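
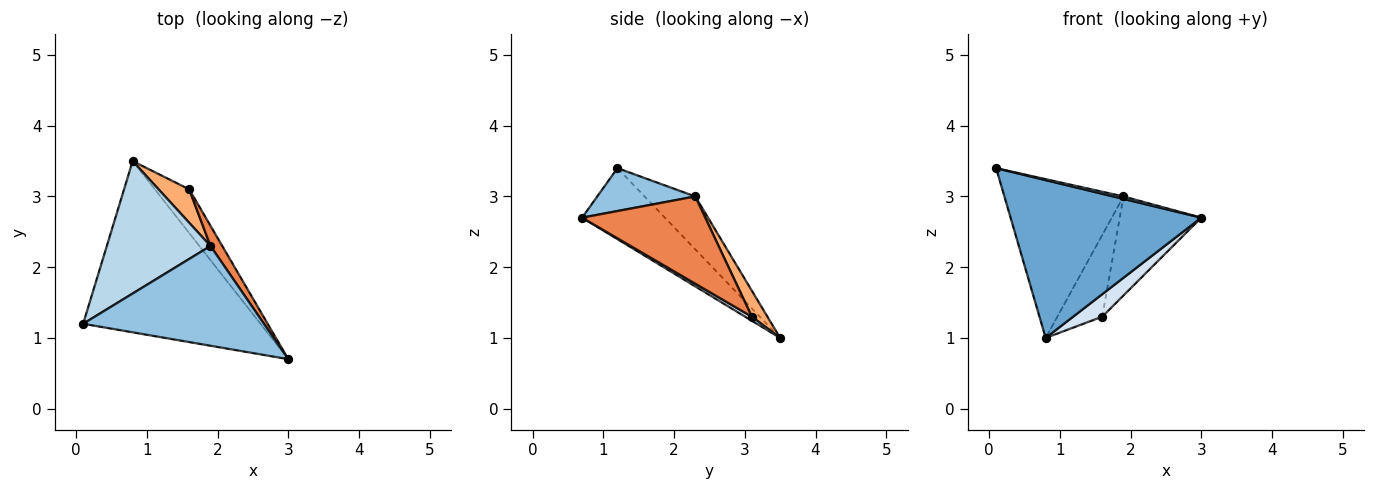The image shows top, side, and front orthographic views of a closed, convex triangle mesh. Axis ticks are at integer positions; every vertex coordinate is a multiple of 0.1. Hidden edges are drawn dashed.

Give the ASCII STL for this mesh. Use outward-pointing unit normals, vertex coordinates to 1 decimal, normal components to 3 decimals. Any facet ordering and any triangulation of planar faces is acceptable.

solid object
 facet normal -0.282 -0.650 -0.705
  outer loop
   vertex 0.8 3.5 1.0
   vertex 3.0 0.7 2.7
   vertex 0.1 1.2 3.4
  endloop
 endfacet
 facet normal 0.231 -0.024 0.973
  outer loop
   vertex 1.9 2.3 3.0
   vertex 0.1 1.2 3.4
   vertex 3.0 0.7 2.7
  endloop
 endfacet
 facet normal -0.311 0.730 0.609
  outer loop
   vertex 1.9 2.3 3.0
   vertex 0.8 3.5 1.0
   vertex 0.1 1.2 3.4
  endloop
 endfacet
 facet normal 0.104 -0.455 -0.884
  outer loop
   vertex 1.6 3.1 1.3
   vertex 3.0 0.7 2.7
   vertex 0.8 3.5 1.0
  endloop
 endfacet
 facet normal 0.829 0.549 0.112
  outer loop
   vertex 1.6 3.1 1.3
   vertex 1.9 2.3 3.0
   vertex 3.0 0.7 2.7
  endloop
 endfacet
 facet normal 0.305 0.881 0.361
  outer loop
   vertex 1.6 3.1 1.3
   vertex 0.8 3.5 1.0
   vertex 1.9 2.3 3.0
  endloop
 endfacet
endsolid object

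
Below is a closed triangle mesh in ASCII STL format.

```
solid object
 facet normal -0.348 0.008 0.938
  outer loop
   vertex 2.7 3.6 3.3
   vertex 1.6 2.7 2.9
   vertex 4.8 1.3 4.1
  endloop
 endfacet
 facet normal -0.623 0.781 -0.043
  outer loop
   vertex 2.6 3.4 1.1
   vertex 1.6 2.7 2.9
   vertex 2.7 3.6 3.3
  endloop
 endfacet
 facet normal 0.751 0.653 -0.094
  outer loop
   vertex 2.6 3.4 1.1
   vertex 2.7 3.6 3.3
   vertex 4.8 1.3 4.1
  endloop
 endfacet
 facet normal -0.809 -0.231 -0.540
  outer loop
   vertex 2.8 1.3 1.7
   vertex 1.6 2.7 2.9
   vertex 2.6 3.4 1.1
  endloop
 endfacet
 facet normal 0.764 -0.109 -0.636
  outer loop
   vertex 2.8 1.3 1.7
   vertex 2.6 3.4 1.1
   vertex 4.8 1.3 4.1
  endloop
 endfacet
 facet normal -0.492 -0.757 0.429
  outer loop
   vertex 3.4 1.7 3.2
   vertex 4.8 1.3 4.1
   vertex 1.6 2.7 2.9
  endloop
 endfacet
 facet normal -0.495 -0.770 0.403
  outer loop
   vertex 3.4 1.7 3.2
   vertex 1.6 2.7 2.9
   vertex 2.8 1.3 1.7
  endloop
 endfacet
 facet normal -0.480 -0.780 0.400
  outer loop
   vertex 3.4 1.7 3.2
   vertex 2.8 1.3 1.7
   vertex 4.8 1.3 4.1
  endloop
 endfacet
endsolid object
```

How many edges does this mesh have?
12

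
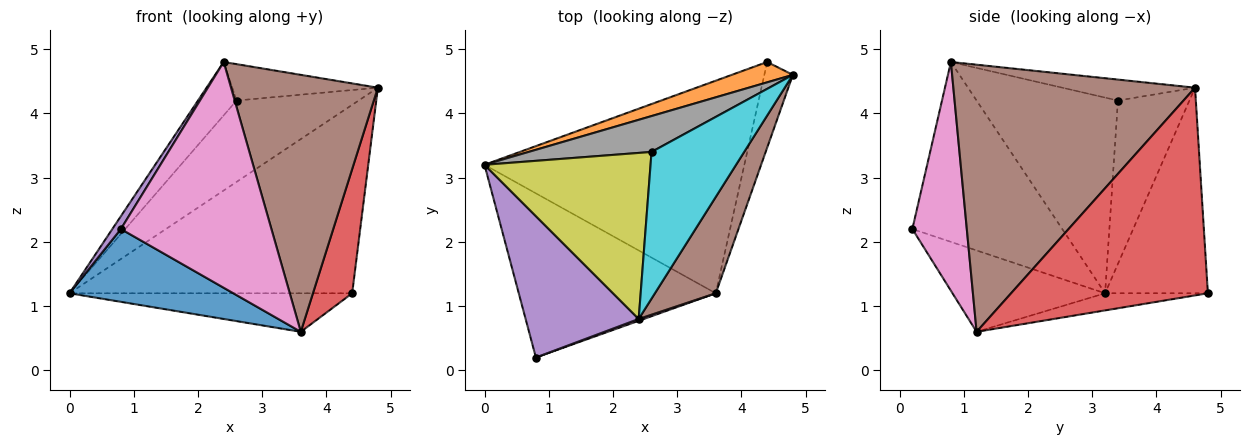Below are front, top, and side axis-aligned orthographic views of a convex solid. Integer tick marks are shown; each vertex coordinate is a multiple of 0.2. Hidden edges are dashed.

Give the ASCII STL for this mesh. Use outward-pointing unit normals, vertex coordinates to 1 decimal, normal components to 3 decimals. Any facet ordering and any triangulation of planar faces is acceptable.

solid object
 facet normal -0.353 -0.379 -0.855
  outer loop
   vertex 3.6 1.2 0.6
   vertex 0.8 0.2 2.2
   vertex 0.0 3.2 1.2
  endloop
 endfacet
 facet normal -0.340 0.935 0.101
  outer loop
   vertex 4.4 4.8 1.2
   vertex 0.0 3.2 1.2
   vertex 4.8 4.6 4.4
  endloop
 endfacet
 facet normal -0.065 0.178 -0.982
  outer loop
   vertex 4.4 4.8 1.2
   vertex 3.6 1.2 0.6
   vertex 0.0 3.2 1.2
  endloop
 endfacet
 facet normal 0.972 -0.194 -0.134
  outer loop
   vertex 4.4 4.8 1.2
   vertex 4.8 4.6 4.4
   vertex 3.6 1.2 0.6
  endloop
 endfacet
 facet normal -0.846 -0.048 0.532
  outer loop
   vertex 2.4 0.8 4.8
   vertex 0.0 3.2 1.2
   vertex 0.8 0.2 2.2
  endloop
 endfacet
 facet normal 0.839 -0.510 0.191
  outer loop
   vertex 2.4 0.8 4.8
   vertex 3.6 1.2 0.6
   vertex 4.8 4.6 4.4
  endloop
 endfacet
 facet normal 0.340 -0.940 0.008
  outer loop
   vertex 2.4 0.8 4.8
   vertex 0.8 0.2 2.2
   vertex 3.6 1.2 0.6
  endloop
 endfacet
 facet normal -0.472 0.807 0.356
  outer loop
   vertex 2.6 3.4 4.2
   vertex 4.8 4.6 4.4
   vertex 0.0 3.2 1.2
  endloop
 endfacet
 facet normal -0.747 0.204 0.633
  outer loop
   vertex 2.6 3.4 4.2
   vertex 0.0 3.2 1.2
   vertex 2.4 0.8 4.8
  endloop
 endfacet
 facet normal -0.215 0.235 0.948
  outer loop
   vertex 2.6 3.4 4.2
   vertex 2.4 0.8 4.8
   vertex 4.8 4.6 4.4
  endloop
 endfacet
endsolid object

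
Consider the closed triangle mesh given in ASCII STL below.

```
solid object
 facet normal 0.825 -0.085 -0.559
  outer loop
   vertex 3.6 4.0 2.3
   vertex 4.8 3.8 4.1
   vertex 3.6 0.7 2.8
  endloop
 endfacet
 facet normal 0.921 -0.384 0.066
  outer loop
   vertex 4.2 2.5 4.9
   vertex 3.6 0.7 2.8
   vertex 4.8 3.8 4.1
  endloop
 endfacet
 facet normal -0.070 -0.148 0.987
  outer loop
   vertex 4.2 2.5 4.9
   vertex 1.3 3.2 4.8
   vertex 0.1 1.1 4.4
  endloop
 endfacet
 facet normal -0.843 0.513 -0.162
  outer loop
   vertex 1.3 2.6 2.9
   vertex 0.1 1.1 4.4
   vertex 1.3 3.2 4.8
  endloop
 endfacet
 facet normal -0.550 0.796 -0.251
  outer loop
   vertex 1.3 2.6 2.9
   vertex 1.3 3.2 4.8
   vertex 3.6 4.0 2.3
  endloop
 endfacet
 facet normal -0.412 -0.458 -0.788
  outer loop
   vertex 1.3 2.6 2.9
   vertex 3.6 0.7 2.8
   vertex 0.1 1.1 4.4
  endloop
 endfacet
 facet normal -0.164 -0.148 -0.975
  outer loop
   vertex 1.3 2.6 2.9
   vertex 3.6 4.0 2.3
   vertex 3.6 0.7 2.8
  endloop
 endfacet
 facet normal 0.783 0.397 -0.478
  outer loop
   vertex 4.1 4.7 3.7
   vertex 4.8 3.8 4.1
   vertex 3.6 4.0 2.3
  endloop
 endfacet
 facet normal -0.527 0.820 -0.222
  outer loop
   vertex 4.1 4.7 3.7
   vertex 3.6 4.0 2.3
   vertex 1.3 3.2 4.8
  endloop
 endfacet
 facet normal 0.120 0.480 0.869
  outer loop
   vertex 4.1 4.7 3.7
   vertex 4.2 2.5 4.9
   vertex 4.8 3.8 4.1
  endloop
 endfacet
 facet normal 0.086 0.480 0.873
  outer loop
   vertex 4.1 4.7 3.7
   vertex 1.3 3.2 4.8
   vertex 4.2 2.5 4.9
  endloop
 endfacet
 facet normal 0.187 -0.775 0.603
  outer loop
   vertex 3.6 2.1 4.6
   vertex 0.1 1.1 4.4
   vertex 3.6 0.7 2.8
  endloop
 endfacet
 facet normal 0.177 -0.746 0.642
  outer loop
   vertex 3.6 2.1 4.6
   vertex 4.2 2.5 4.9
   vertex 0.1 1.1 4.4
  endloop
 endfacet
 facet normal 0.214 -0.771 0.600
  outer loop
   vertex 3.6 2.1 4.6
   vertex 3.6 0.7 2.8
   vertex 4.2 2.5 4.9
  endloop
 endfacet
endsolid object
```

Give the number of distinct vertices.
9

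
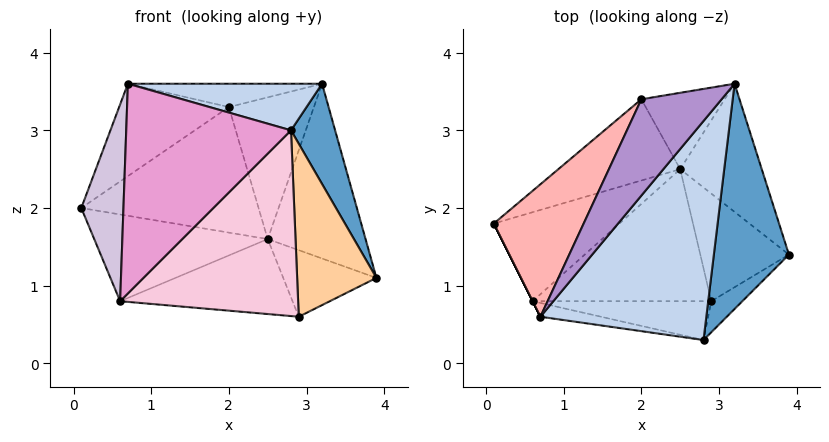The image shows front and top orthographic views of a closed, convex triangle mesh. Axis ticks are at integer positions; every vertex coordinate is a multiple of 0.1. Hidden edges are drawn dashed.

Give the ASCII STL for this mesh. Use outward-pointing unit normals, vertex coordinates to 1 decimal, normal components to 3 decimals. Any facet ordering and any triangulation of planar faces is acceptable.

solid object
 facet normal 0.893 -0.183 0.411
  outer loop
   vertex 2.8 0.3 3.0
   vertex 3.9 1.4 1.1
   vertex 3.2 3.6 3.6
  endloop
 endfacet
 facet normal 0.242 -0.202 0.949
  outer loop
   vertex 0.7 0.6 3.6
   vertex 2.8 0.3 3.0
   vertex 3.2 3.6 3.6
  endloop
 endfacet
 facet normal 0.389 0.743 -0.545
  outer loop
   vertex 2.5 2.5 1.6
   vertex 3.2 3.6 3.6
   vertex 3.9 1.4 1.1
  endloop
 endfacet
 facet normal 0.562 -0.814 -0.146
  outer loop
   vertex 2.9 0.8 0.6
   vertex 3.9 1.4 1.1
   vertex 2.8 0.3 3.0
  endloop
 endfacet
 facet normal 0.109 0.523 -0.845
  outer loop
   vertex 2.9 0.8 0.6
   vertex 2.5 2.5 1.6
   vertex 3.9 1.4 1.1
  endloop
 endfacet
 facet normal -0.318 0.796 -0.515
  outer loop
   vertex 2.0 3.4 3.3
   vertex 2.5 2.5 1.6
   vertex 0.1 1.8 2.0
  endloop
 endfacet
 facet normal -0.028 0.880 -0.474
  outer loop
   vertex 2.0 3.4 3.3
   vertex 3.2 3.6 3.6
   vertex 2.5 2.5 1.6
  endloop
 endfacet
 facet normal -0.722 0.396 0.568
  outer loop
   vertex 2.0 3.4 3.3
   vertex 0.1 1.8 2.0
   vertex 0.7 0.6 3.6
  endloop
 endfacet
 facet normal -0.272 0.226 0.935
  outer loop
   vertex 2.0 3.4 3.3
   vertex 0.7 0.6 3.6
   vertex 3.2 3.6 3.6
  endloop
 endfacet
 facet normal -0.894 -0.447 0.000
  outer loop
   vertex 0.6 0.8 0.8
   vertex 0.7 0.6 3.6
   vertex 0.1 1.8 2.0
  endloop
 endfacet
 facet normal -0.307 0.664 -0.682
  outer loop
   vertex 0.6 0.8 0.8
   vertex 0.1 1.8 2.0
   vertex 2.5 2.5 1.6
  endloop
 endfacet
 facet normal -0.075 0.492 -0.867
  outer loop
   vertex 0.6 0.8 0.8
   vertex 2.5 2.5 1.6
   vertex 2.9 0.8 0.6
  endloop
 endfacet
 facet normal -0.159 -0.985 -0.065
  outer loop
   vertex 0.6 0.8 0.8
   vertex 2.8 0.3 3.0
   vertex 0.7 0.6 3.6
  endloop
 endfacet
 facet normal -0.018 -0.979 -0.205
  outer loop
   vertex 0.6 0.8 0.8
   vertex 2.9 0.8 0.6
   vertex 2.8 0.3 3.0
  endloop
 endfacet
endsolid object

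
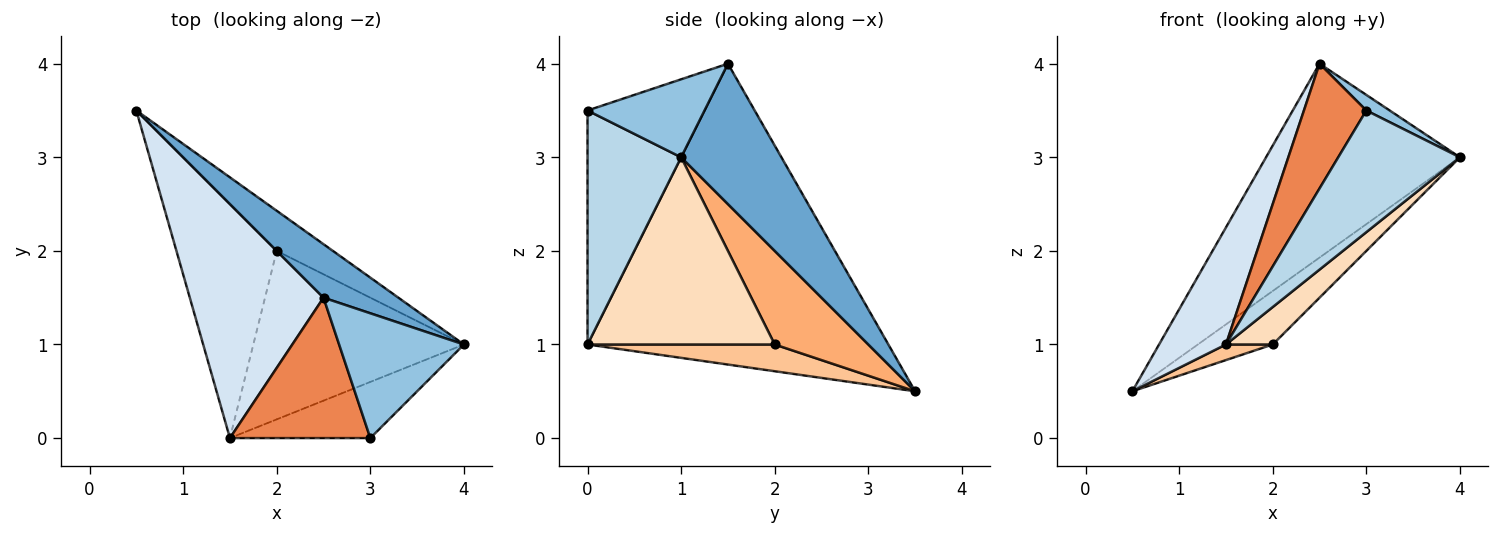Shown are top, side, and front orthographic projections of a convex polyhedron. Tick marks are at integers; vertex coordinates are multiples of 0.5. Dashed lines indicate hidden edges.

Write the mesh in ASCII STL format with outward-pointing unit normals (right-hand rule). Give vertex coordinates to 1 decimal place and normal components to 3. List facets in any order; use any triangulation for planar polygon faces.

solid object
 facet normal 0.446 0.863 0.238
  outer loop
   vertex 2.5 1.5 4.0
   vertex 4.0 1.0 3.0
   vertex 0.5 3.5 0.5
  endloop
 endfacet
 facet normal 0.527 -0.105 0.843
  outer loop
   vertex 2.5 1.5 4.0
   vertex 3.0 0.0 3.5
   vertex 4.0 1.0 3.0
  endloop
 endfacet
 facet normal 0.573 -0.744 -0.344
  outer loop
   vertex 1.5 0.0 1.0
   vertex 4.0 1.0 3.0
   vertex 3.0 0.0 3.5
  endloop
 endfacet
 facet normal -0.896 -0.199 0.398
  outer loop
   vertex 1.5 0.0 1.0
   vertex 2.5 1.5 4.0
   vertex 0.5 3.5 0.5
  endloop
 endfacet
 facet normal -0.780 -0.416 0.468
  outer loop
   vertex 1.5 0.0 1.0
   vertex 3.0 0.0 3.5
   vertex 2.5 1.5 4.0
  endloop
 endfacet
 facet normal 0.707 0.566 -0.424
  outer loop
   vertex 2.0 2.0 1.0
   vertex 0.5 3.5 0.5
   vertex 4.0 1.0 3.0
  endloop
 endfacet
 facet normal 0.257 -0.064 -0.964
  outer loop
   vertex 2.0 2.0 1.0
   vertex 1.5 0.0 1.0
   vertex 0.5 3.5 0.5
  endloop
 endfacet
 facet normal 0.655 -0.164 -0.737
  outer loop
   vertex 2.0 2.0 1.0
   vertex 4.0 1.0 3.0
   vertex 1.5 0.0 1.0
  endloop
 endfacet
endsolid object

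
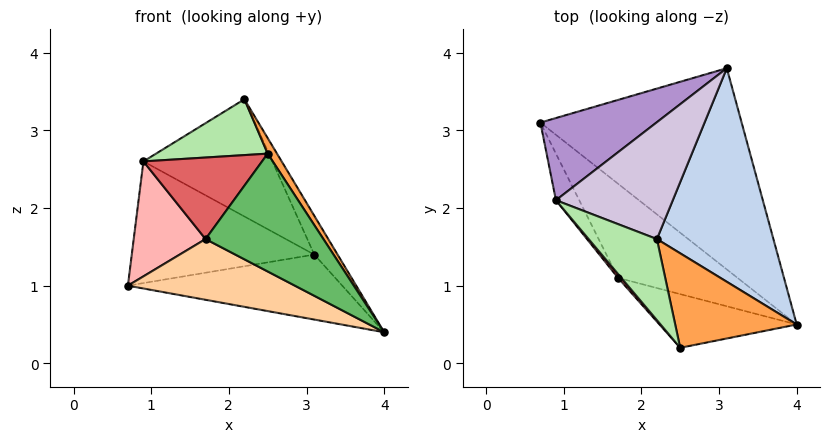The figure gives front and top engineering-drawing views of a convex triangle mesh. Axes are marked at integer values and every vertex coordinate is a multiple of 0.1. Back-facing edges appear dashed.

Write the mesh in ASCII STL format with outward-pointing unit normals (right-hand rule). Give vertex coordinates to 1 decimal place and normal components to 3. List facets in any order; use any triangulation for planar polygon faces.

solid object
 facet normal 0.069 0.306 -0.949
  outer loop
   vertex 3.1 3.8 1.4
   vertex 4.0 0.5 0.4
   vertex 0.7 3.1 1.0
  endloop
 endfacet
 facet normal 0.868 0.089 0.488
  outer loop
   vertex 2.2 1.6 3.4
   vertex 4.0 0.5 0.4
   vertex 3.1 3.8 1.4
  endloop
 endfacet
 facet normal 0.840 -0.088 0.536
  outer loop
   vertex 2.5 0.2 2.7
   vertex 4.0 0.5 0.4
   vertex 2.2 1.6 3.4
  endloop
 endfacet
 facet normal -0.502 -0.469 -0.727
  outer loop
   vertex 1.7 1.1 1.6
   vertex 0.7 3.1 1.0
   vertex 4.0 0.5 0.4
  endloop
 endfacet
 facet normal -0.413 -0.829 -0.378
  outer loop
   vertex 1.7 1.1 1.6
   vertex 4.0 0.5 0.4
   vertex 2.5 0.2 2.7
  endloop
 endfacet
 facet normal -0.587 -0.459 0.667
  outer loop
   vertex 0.9 2.1 2.6
   vertex 2.5 0.2 2.7
   vertex 2.2 1.6 3.4
  endloop
 endfacet
 facet normal -0.765 -0.643 0.031
  outer loop
   vertex 0.9 2.1 2.6
   vertex 1.7 1.1 1.6
   vertex 2.5 0.2 2.7
  endloop
 endfacet
 facet normal -0.852 -0.485 -0.197
  outer loop
   vertex 0.9 2.1 2.6
   vertex 0.7 3.1 1.0
   vertex 1.7 1.1 1.6
  endloop
 endfacet
 facet normal -0.318 0.786 0.531
  outer loop
   vertex 0.9 2.1 2.6
   vertex 3.1 3.8 1.4
   vertex 0.7 3.1 1.0
  endloop
 endfacet
 facet normal -0.160 0.699 0.697
  outer loop
   vertex 0.9 2.1 2.6
   vertex 2.2 1.6 3.4
   vertex 3.1 3.8 1.4
  endloop
 endfacet
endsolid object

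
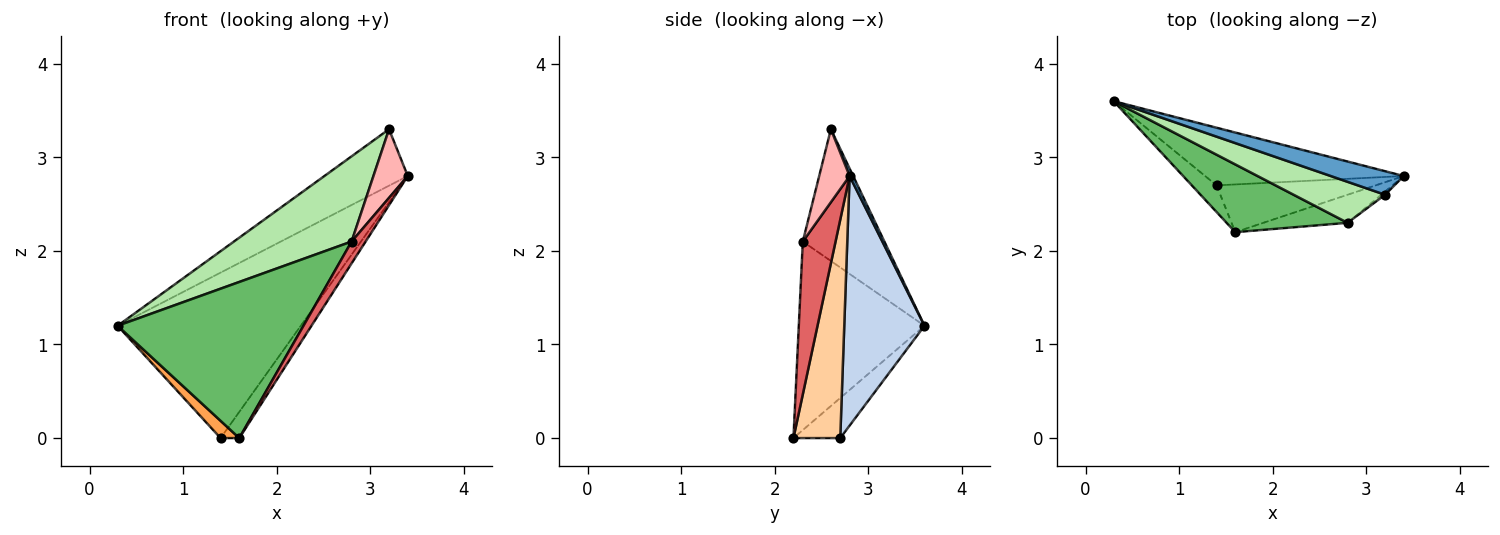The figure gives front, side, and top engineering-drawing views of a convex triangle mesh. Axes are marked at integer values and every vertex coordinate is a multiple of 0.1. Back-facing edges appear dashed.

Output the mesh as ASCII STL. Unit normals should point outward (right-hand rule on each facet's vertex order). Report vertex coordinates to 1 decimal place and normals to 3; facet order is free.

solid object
 facet normal 0.039 0.922 0.385
  outer loop
   vertex 3.2 2.6 3.3
   vertex 3.4 2.8 2.8
   vertex 0.3 3.6 1.2
  endloop
 endfacet
 facet normal 0.382 0.873 -0.304
  outer loop
   vertex 1.4 2.7 0.0
   vertex 0.3 3.6 1.2
   vertex 3.4 2.8 2.8
  endloop
 endfacet
 facet normal -0.806 -0.322 -0.497
  outer loop
   vertex 1.4 2.7 0.0
   vertex 1.6 2.2 0.0
   vertex 0.3 3.6 1.2
  endloop
 endfacet
 facet normal 0.769 0.308 -0.560
  outer loop
   vertex 1.4 2.7 0.0
   vertex 3.4 2.8 2.8
   vertex 1.6 2.2 0.0
  endloop
 endfacet
 facet normal -0.527 -0.780 0.338
  outer loop
   vertex 2.8 2.3 2.1
   vertex 0.3 3.6 1.2
   vertex 1.6 2.2 0.0
  endloop
 endfacet
 facet normal -0.530 -0.764 0.368
  outer loop
   vertex 2.8 2.3 2.1
   vertex 3.2 2.6 3.3
   vertex 0.3 3.6 1.2
  endloop
 endfacet
 facet normal 0.820 -0.351 -0.452
  outer loop
   vertex 2.8 2.3 2.1
   vertex 1.6 2.2 0.0
   vertex 3.4 2.8 2.8
  endloop
 endfacet
 facet normal 0.663 -0.748 -0.034
  outer loop
   vertex 2.8 2.3 2.1
   vertex 3.4 2.8 2.8
   vertex 3.2 2.6 3.3
  endloop
 endfacet
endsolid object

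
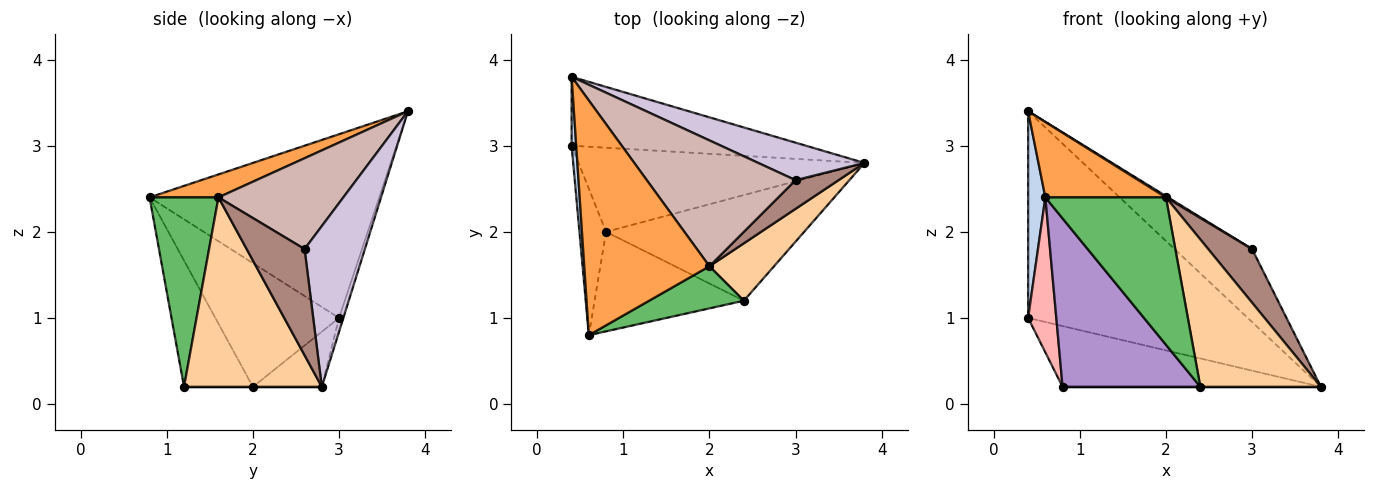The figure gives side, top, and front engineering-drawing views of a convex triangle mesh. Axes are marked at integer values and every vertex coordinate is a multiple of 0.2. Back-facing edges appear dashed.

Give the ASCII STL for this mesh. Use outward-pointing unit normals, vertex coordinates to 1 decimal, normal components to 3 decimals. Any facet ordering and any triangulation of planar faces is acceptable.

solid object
 facet normal -0.019 0.949 -0.316
  outer loop
   vertex 0.4 3.8 3.4
   vertex 3.8 2.8 0.2
   vertex 0.4 3.0 1.0
  endloop
 endfacet
 facet normal -0.997 -0.075 0.025
  outer loop
   vertex 0.4 3.8 3.4
   vertex 0.4 3.0 1.0
   vertex 0.6 0.8 2.4
  endloop
 endfacet
 facet normal 0.172 -0.301 0.938
  outer loop
   vertex 2.0 1.6 2.4
   vertex 0.4 3.8 3.4
   vertex 0.6 0.8 2.4
  endloop
 endfacet
 facet normal 0.729 -0.638 0.249
  outer loop
   vertex 2.0 1.6 2.4
   vertex 2.4 1.2 0.2
   vertex 3.8 2.8 0.2
  endloop
 endfacet
 facet normal 0.482 -0.843 0.241
  outer loop
   vertex 2.0 1.6 2.4
   vertex 0.6 0.8 2.4
   vertex 2.4 1.2 0.2
  endloop
 endfacet
 facet normal -0.154 0.579 -0.801
  outer loop
   vertex 0.8 2.0 0.2
   vertex 0.4 3.0 1.0
   vertex 3.8 2.8 0.2
  endloop
 endfacet
 facet normal 0.000 0.000 -1.000
  outer loop
   vertex 0.8 2.0 0.2
   vertex 3.8 2.8 0.2
   vertex 2.4 1.2 0.2
  endloop
 endfacet
 facet normal -0.954 -0.217 -0.205
  outer loop
   vertex 0.8 2.0 0.2
   vertex 0.6 0.8 2.4
   vertex 0.4 3.0 1.0
  endloop
 endfacet
 facet normal -0.395 -0.791 -0.467
  outer loop
   vertex 0.8 2.0 0.2
   vertex 2.4 1.2 0.2
   vertex 0.6 0.8 2.4
  endloop
 endfacet
 facet normal 0.569 0.731 0.376
  outer loop
   vertex 3.0 2.6 1.8
   vertex 3.8 2.8 0.2
   vertex 0.4 3.8 3.4
  endloop
 endfacet
 facet normal 0.759 -0.574 0.308
  outer loop
   vertex 3.0 2.6 1.8
   vertex 2.0 1.6 2.4
   vertex 3.8 2.8 0.2
  endloop
 endfacet
 facet normal 0.521 -0.009 0.853
  outer loop
   vertex 3.0 2.6 1.8
   vertex 0.4 3.8 3.4
   vertex 2.0 1.6 2.4
  endloop
 endfacet
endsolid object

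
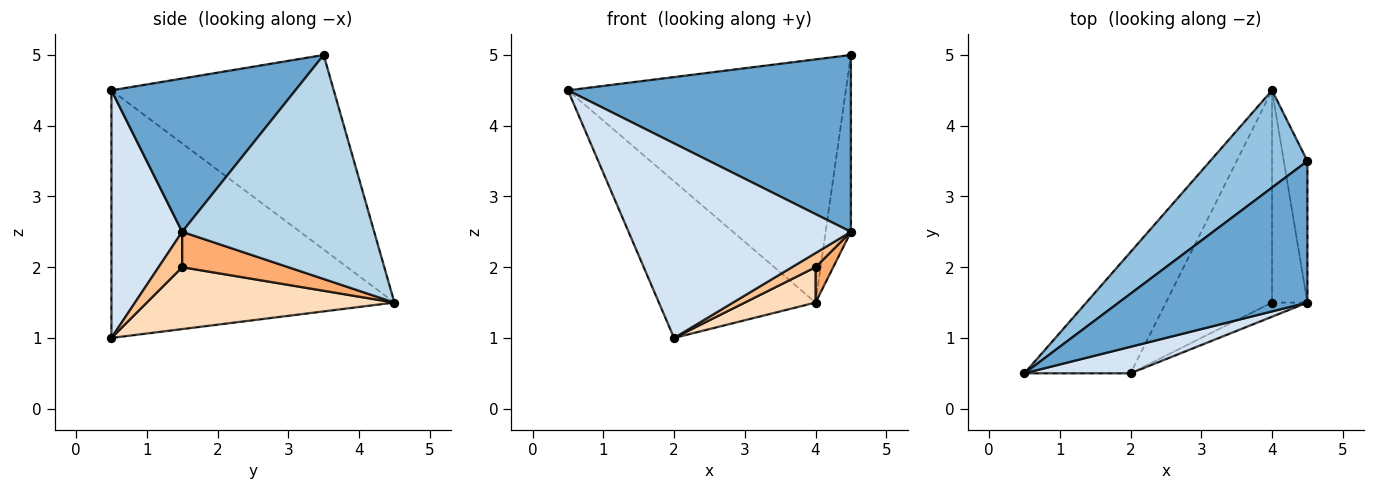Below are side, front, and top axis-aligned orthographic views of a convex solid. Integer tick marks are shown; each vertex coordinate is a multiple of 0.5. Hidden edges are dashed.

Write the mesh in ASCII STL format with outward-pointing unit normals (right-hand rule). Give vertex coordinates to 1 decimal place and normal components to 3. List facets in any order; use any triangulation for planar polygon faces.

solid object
 facet normal 0.453 -0.696 0.557
  outer loop
   vertex 4.5 3.5 5.0
   vertex 0.5 0.5 4.5
   vertex 4.5 1.5 2.5
  endloop
 endfacet
 facet normal -0.596 0.745 0.298
  outer loop
   vertex 4.5 3.5 5.0
   vertex 4.0 4.5 1.5
   vertex 0.5 0.5 4.5
  endloop
 endfacet
 facet normal 0.986 0.130 -0.104
  outer loop
   vertex 4.5 3.5 5.0
   vertex 4.5 1.5 2.5
   vertex 4.0 4.5 1.5
  endloop
 endfacet
 facet normal 0.301 -0.945 0.129
  outer loop
   vertex 2.0 0.5 1.0
   vertex 4.5 1.5 2.5
   vertex 0.5 0.5 4.5
  endloop
 endfacet
 facet normal -0.819 0.453 -0.351
  outer loop
   vertex 2.0 0.5 1.0
   vertex 0.5 0.5 4.5
   vertex 4.0 4.5 1.5
  endloop
 endfacet
 facet normal 0.702 -0.117 -0.702
  outer loop
   vertex 4.0 1.5 2.0
   vertex 4.0 4.5 1.5
   vertex 4.5 1.5 2.5
  endloop
 endfacet
 facet normal 0.577 -0.577 -0.577
  outer loop
   vertex 4.0 1.5 2.0
   vertex 4.5 1.5 2.5
   vertex 2.0 0.5 1.0
  endloop
 endfacet
 facet normal 0.499 -0.142 -0.855
  outer loop
   vertex 4.0 1.5 2.0
   vertex 2.0 0.5 1.0
   vertex 4.0 4.5 1.5
  endloop
 endfacet
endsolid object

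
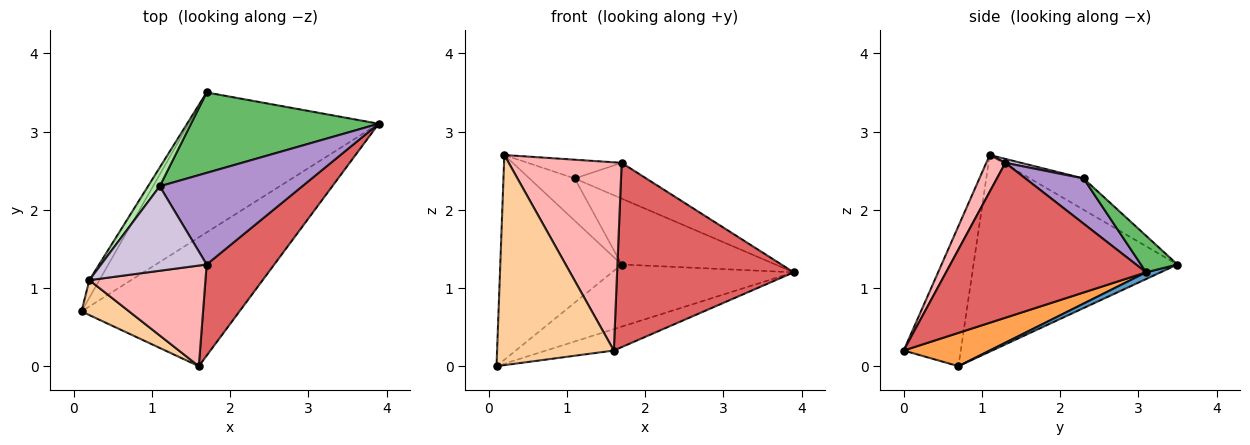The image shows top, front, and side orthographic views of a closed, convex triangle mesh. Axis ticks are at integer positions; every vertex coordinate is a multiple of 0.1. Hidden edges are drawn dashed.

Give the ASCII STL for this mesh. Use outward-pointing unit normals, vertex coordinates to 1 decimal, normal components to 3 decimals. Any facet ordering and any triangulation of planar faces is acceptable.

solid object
 facet normal 0.032 0.406 -0.913
  outer loop
   vertex 1.7 3.5 1.3
   vertex 3.9 3.1 1.2
   vertex 0.1 0.7 0.0
  endloop
 endfacet
 facet normal -0.858 0.511 -0.044
  outer loop
   vertex 0.2 1.1 2.7
   vertex 1.7 3.5 1.3
   vertex 0.1 0.7 0.0
  endloop
 endfacet
 facet normal 0.204 0.160 -0.966
  outer loop
   vertex 1.6 0.0 0.2
   vertex 0.1 0.7 0.0
   vertex 3.9 3.1 1.2
  endloop
 endfacet
 facet normal -0.434 -0.889 0.148
  outer loop
   vertex 1.6 0.0 0.2
   vertex 0.2 1.1 2.7
   vertex 0.1 0.7 0.0
  endloop
 endfacet
 facet normal 0.149 0.627 0.765
  outer loop
   vertex 1.1 2.3 2.4
   vertex 3.9 3.1 1.2
   vertex 1.7 3.5 1.3
  endloop
 endfacet
 facet normal -0.735 0.620 0.276
  outer loop
   vertex 1.1 2.3 2.4
   vertex 1.7 3.5 1.3
   vertex 0.2 1.1 2.7
  endloop
 endfacet
 facet normal 0.713 -0.629 0.311
  outer loop
   vertex 1.7 1.3 2.6
   vertex 1.6 0.0 0.2
   vertex 3.9 3.1 1.2
  endloop
 endfacet
 facet normal 0.147 -0.872 0.466
  outer loop
   vertex 1.7 1.3 2.6
   vertex 0.2 1.1 2.7
   vertex 1.6 0.0 0.2
  endloop
 endfacet
 facet normal 0.283 0.349 0.893
  outer loop
   vertex 1.7 1.3 2.6
   vertex 3.9 3.1 1.2
   vertex 1.1 2.3 2.4
  endloop
 endfacet
 facet normal 0.036 0.217 0.976
  outer loop
   vertex 1.7 1.3 2.6
   vertex 1.1 2.3 2.4
   vertex 0.2 1.1 2.7
  endloop
 endfacet
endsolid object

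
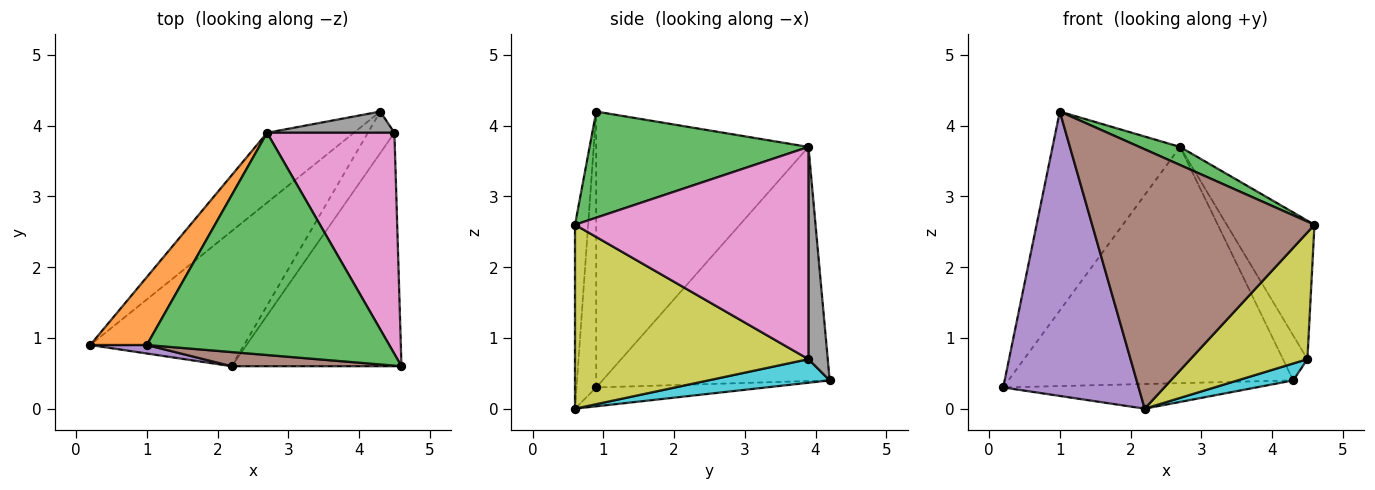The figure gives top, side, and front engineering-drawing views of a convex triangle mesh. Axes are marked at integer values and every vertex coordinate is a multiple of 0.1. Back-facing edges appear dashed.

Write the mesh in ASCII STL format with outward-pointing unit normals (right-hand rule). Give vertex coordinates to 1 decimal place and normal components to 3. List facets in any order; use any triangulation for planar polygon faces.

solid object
 facet normal -0.608 0.762 -0.225
  outer loop
   vertex 2.7 3.9 3.7
   vertex 4.3 4.2 0.4
   vertex 0.2 0.9 0.3
  endloop
 endfacet
 facet normal -0.844 0.507 0.173
  outer loop
   vertex 2.7 3.9 3.7
   vertex 0.2 0.9 0.3
   vertex 1.0 0.9 4.2
  endloop
 endfacet
 facet normal 0.400 -0.074 0.914
  outer loop
   vertex 2.7 3.9 3.7
   vertex 1.0 0.9 4.2
   vertex 4.6 0.6 2.6
  endloop
 endfacet
 facet normal -0.120 0.178 -0.977
  outer loop
   vertex 2.2 0.6 0.0
   vertex 0.2 0.9 0.3
   vertex 4.3 4.2 0.4
  endloop
 endfacet
 facet normal -0.144 -0.989 0.030
  outer loop
   vertex 2.2 0.6 0.0
   vertex 1.0 0.9 4.2
   vertex 0.2 0.9 0.3
  endloop
 endfacet
 facet normal -0.059 -0.997 0.054
  outer loop
   vertex 2.2 0.6 0.0
   vertex 4.6 0.6 2.6
   vertex 1.0 0.9 4.2
  endloop
 endfacet
 facet normal 0.816 0.307 0.490
  outer loop
   vertex 4.5 3.9 0.7
   vertex 2.7 3.9 3.7
   vertex 4.6 0.6 2.6
  endloop
 endfacet
 facet normal 0.581 0.736 0.348
  outer loop
   vertex 4.5 3.9 0.7
   vertex 4.3 4.2 0.4
   vertex 2.7 3.9 3.7
  endloop
 endfacet
 facet normal 0.690 -0.346 -0.636
  outer loop
   vertex 4.5 3.9 0.7
   vertex 4.6 0.6 2.6
   vertex 2.2 0.6 0.0
  endloop
 endfacet
 facet normal 0.636 -0.291 -0.715
  outer loop
   vertex 4.5 3.9 0.7
   vertex 2.2 0.6 0.0
   vertex 4.3 4.2 0.4
  endloop
 endfacet
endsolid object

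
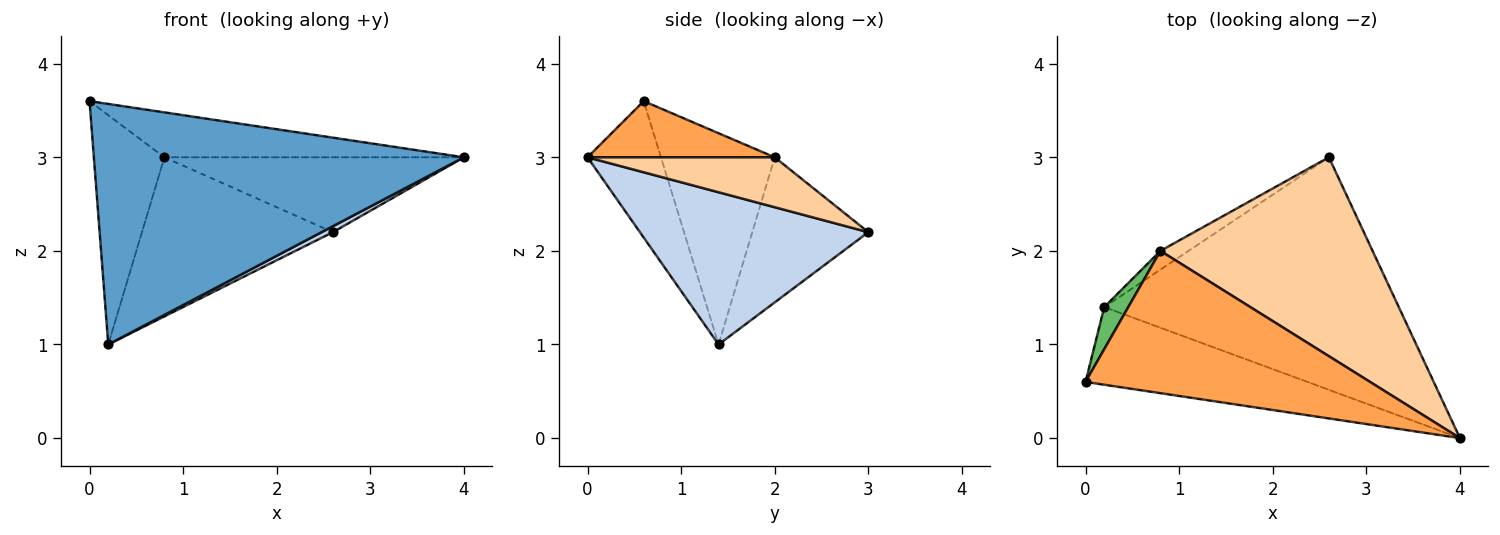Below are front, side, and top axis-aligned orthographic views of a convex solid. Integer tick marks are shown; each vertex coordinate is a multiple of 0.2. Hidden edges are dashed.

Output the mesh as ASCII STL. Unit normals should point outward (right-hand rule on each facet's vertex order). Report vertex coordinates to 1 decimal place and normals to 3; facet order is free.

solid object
 facet normal -0.186 -0.935 -0.302
  outer loop
   vertex 0.2 1.4 1.0
   vertex 4.0 0.0 3.0
   vertex 0.0 0.6 3.6
  endloop
 endfacet
 facet normal 0.459 -0.023 -0.888
  outer loop
   vertex 0.2 1.4 1.0
   vertex 2.6 3.0 2.2
   vertex 4.0 0.0 3.0
  endloop
 endfacet
 facet normal 0.185 0.296 0.937
  outer loop
   vertex 0.8 2.0 3.0
   vertex 0.0 0.6 3.6
   vertex 4.0 0.0 3.0
  endloop
 endfacet
 facet normal 0.215 0.344 0.914
  outer loop
   vertex 0.8 2.0 3.0
   vertex 4.0 0.0 3.0
   vertex 2.6 3.0 2.2
  endloop
 endfacet
 facet normal -0.846 0.525 0.096
  outer loop
   vertex 0.8 2.0 3.0
   vertex 0.2 1.4 1.0
   vertex 0.0 0.6 3.6
  endloop
 endfacet
 facet normal -0.517 0.850 -0.100
  outer loop
   vertex 0.8 2.0 3.0
   vertex 2.6 3.0 2.2
   vertex 0.2 1.4 1.0
  endloop
 endfacet
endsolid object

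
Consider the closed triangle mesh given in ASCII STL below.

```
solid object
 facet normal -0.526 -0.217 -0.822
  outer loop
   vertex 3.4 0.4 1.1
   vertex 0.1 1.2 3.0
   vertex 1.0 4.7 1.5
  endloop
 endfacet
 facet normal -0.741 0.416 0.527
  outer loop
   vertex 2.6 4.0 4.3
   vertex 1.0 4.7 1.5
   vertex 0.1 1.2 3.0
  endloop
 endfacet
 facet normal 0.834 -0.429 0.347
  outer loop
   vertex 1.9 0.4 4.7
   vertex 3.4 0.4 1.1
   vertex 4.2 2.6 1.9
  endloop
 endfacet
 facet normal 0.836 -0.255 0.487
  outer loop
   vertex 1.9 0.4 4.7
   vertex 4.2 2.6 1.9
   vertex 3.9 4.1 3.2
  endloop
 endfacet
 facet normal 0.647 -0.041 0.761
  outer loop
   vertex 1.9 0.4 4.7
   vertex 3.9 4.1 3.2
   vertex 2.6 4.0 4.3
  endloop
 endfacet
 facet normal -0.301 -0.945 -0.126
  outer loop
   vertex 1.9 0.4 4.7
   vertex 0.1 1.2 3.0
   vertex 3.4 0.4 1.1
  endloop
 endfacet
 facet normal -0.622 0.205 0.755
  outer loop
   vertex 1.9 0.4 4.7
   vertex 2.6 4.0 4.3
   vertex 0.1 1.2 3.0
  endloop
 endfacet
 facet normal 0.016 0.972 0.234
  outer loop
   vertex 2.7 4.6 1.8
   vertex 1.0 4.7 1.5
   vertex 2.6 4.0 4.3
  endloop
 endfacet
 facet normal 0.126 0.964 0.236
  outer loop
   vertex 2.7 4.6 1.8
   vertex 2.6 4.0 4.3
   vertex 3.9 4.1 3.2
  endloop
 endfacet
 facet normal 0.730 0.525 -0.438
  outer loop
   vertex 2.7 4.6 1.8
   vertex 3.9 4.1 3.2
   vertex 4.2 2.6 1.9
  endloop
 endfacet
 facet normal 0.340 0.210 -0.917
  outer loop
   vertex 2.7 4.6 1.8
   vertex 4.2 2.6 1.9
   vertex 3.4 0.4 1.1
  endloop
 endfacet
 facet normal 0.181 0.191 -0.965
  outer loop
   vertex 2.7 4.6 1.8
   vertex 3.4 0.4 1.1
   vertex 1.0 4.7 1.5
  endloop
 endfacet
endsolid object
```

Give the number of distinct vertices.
8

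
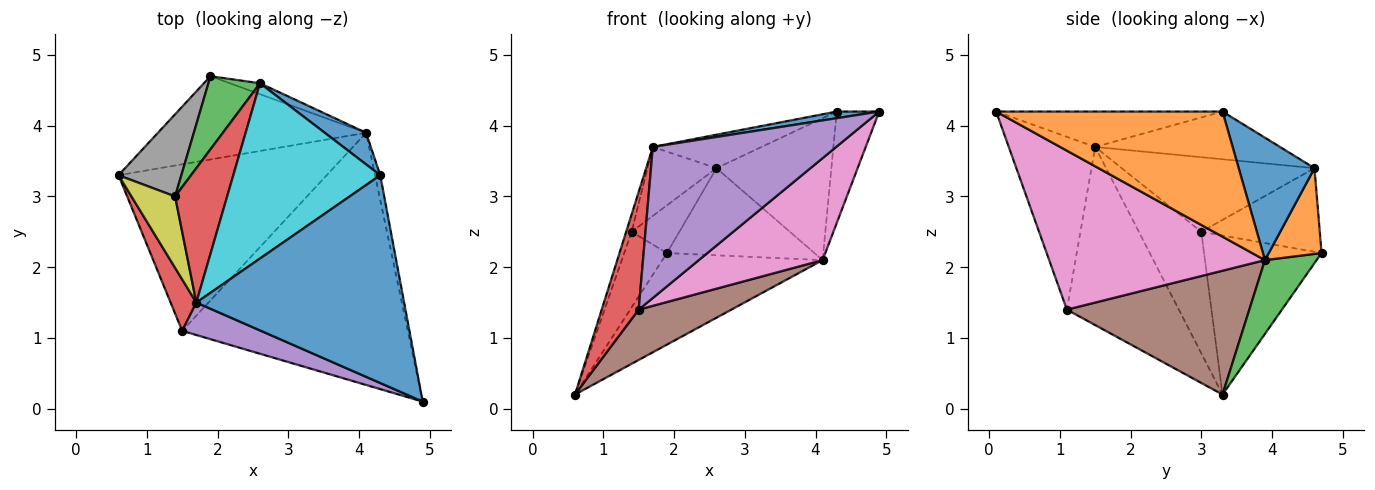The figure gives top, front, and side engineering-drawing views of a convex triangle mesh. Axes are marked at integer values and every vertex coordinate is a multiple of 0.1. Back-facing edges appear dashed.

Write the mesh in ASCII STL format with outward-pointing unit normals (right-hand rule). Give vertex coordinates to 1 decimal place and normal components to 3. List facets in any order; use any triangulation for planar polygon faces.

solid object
 facet normal -0.168 -0.031 0.985
  outer loop
   vertex 1.7 1.5 3.7
   vertex 4.9 0.1 4.2
   vertex 4.3 3.3 4.2
  endloop
 endfacet
 facet normal 0.982 0.184 -0.041
  outer loop
   vertex 4.1 3.9 2.1
   vertex 4.3 3.3 4.2
   vertex 4.9 0.1 4.2
  endloop
 endfacet
 facet normal 0.232 0.720 -0.654
  outer loop
   vertex 4.1 3.9 2.1
   vertex 0.6 3.3 0.2
   vertex 1.9 4.7 2.2
  endloop
 endfacet
 facet normal -0.941 -0.311 0.136
  outer loop
   vertex 1.5 1.1 1.4
   vertex 1.7 1.5 3.7
   vertex 0.6 3.3 0.2
  endloop
 endfacet
 facet normal -0.418 -0.888 0.191
  outer loop
   vertex 1.5 1.1 1.4
   vertex 4.9 0.1 4.2
   vertex 1.7 1.5 3.7
  endloop
 endfacet
 facet normal 0.495 -0.251 -0.832
  outer loop
   vertex 1.5 1.1 1.4
   vertex 0.6 3.3 0.2
   vertex 4.1 3.9 2.1
  endloop
 endfacet
 facet normal 0.547 -0.314 -0.776
  outer loop
   vertex 1.5 1.1 1.4
   vertex 4.1 3.9 2.1
   vertex 4.9 0.1 4.2
  endloop
 endfacet
 facet normal -0.881 0.321 0.348
  outer loop
   vertex 1.4 3.0 2.5
   vertex 1.9 4.7 2.2
   vertex 0.6 3.3 0.2
  endloop
 endfacet
 facet normal -0.938 0.082 0.337
  outer loop
   vertex 1.4 3.0 2.5
   vertex 0.6 3.3 0.2
   vertex 1.7 1.5 3.7
  endloop
 endfacet
 facet normal -0.304 0.179 0.936
  outer loop
   vertex 2.6 4.6 3.4
   vertex 1.7 1.5 3.7
   vertex 4.3 3.3 4.2
  endloop
 endfacet
 facet normal 0.541 0.821 0.183
  outer loop
   vertex 2.6 4.6 3.4
   vertex 4.3 3.3 4.2
   vertex 4.1 3.9 2.1
  endloop
 endfacet
 facet normal 0.335 0.935 -0.117
  outer loop
   vertex 2.6 4.6 3.4
   vertex 4.1 3.9 2.1
   vertex 1.9 4.7 2.2
  endloop
 endfacet
 facet normal -0.805 0.324 0.497
  outer loop
   vertex 2.6 4.6 3.4
   vertex 1.9 4.7 2.2
   vertex 1.4 3.0 2.5
  endloop
 endfacet
 facet normal -0.787 0.282 0.549
  outer loop
   vertex 2.6 4.6 3.4
   vertex 1.4 3.0 2.5
   vertex 1.7 1.5 3.7
  endloop
 endfacet
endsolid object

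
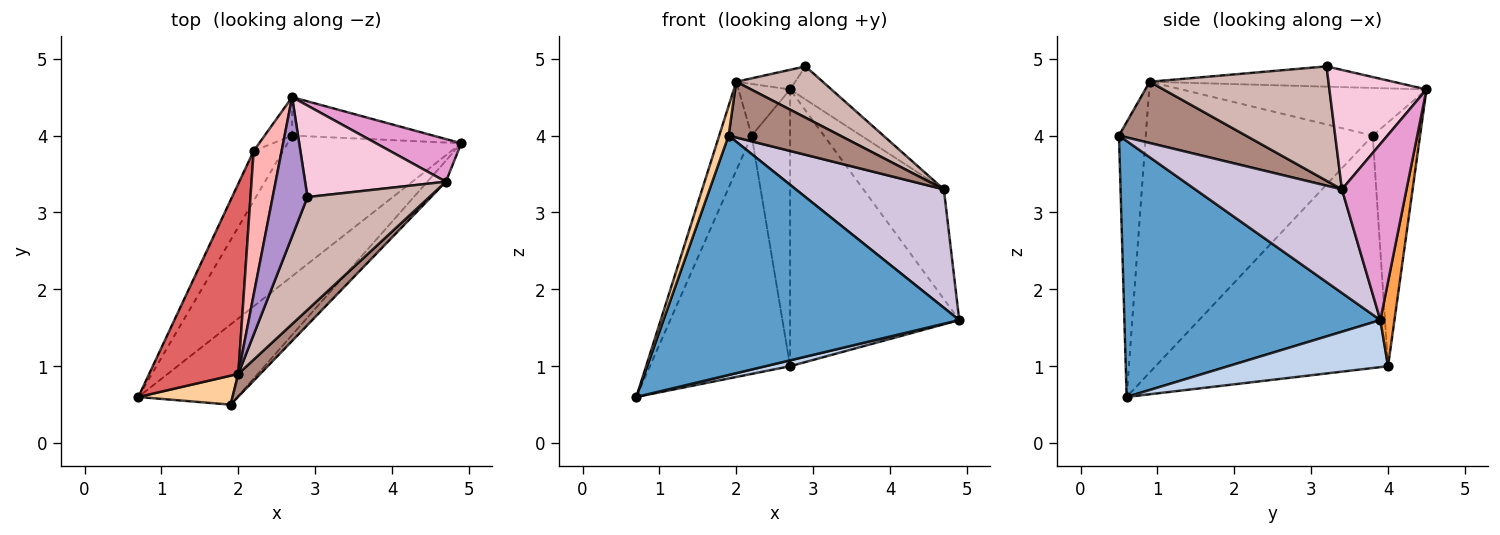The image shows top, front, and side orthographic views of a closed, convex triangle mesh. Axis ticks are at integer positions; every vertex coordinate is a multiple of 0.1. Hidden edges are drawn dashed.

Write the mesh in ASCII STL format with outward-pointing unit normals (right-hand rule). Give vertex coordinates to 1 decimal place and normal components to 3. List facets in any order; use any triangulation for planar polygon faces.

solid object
 facet normal 0.634 -0.733 -0.245
  outer loop
   vertex 1.9 0.5 4.0
   vertex 0.7 0.6 0.6
   vertex 4.9 3.9 1.6
  endloop
 endfacet
 facet normal 0.261 -0.040 -0.964
  outer loop
   vertex 2.7 4.0 1.0
   vertex 4.9 3.9 1.6
   vertex 0.7 0.6 0.6
  endloop
 endfacet
 facet normal 0.082 0.987 -0.137
  outer loop
   vertex 2.7 4.0 1.0
   vertex 2.7 4.5 4.6
   vertex 4.9 3.9 1.6
  endloop
 endfacet
 facet normal -0.898 -0.314 0.308
  outer loop
   vertex 2.0 0.9 4.7
   vertex 0.7 0.6 0.6
   vertex 1.9 0.5 4.0
  endloop
 endfacet
 facet normal -0.851 0.513 -0.108
  outer loop
   vertex 2.2 3.8 4.0
   vertex 2.7 4.0 1.0
   vertex 0.7 0.6 0.6
  endloop
 endfacet
 facet normal -0.774 0.627 -0.087
  outer loop
   vertex 2.2 3.8 4.0
   vertex 2.7 4.5 4.6
   vertex 2.7 4.0 1.0
  endloop
 endfacet
 facet normal -0.947 0.135 0.290
  outer loop
   vertex 2.2 3.8 4.0
   vertex 0.7 0.6 0.6
   vertex 2.0 0.9 4.7
  endloop
 endfacet
 facet normal -0.848 0.179 0.498
  outer loop
   vertex 2.2 3.8 4.0
   vertex 2.0 0.9 4.7
   vertex 2.7 4.5 4.6
  endloop
 endfacet
 facet normal -0.500 0.121 0.858
  outer loop
   vertex 2.9 3.2 4.9
   vertex 2.7 4.5 4.6
   vertex 2.0 0.9 4.7
  endloop
 endfacet
 facet normal 0.698 -0.705 -0.125
  outer loop
   vertex 4.7 3.4 3.3
   vertex 1.9 0.5 4.0
   vertex 4.9 3.9 1.6
  endloop
 endfacet
 facet normal 0.725 -0.637 0.261
  outer loop
   vertex 4.7 3.4 3.3
   vertex 2.0 0.9 4.7
   vertex 1.9 0.5 4.0
  endloop
 endfacet
 facet normal 0.650 -0.314 0.692
  outer loop
   vertex 4.7 3.4 3.3
   vertex 2.9 3.2 4.9
   vertex 2.0 0.9 4.7
  endloop
 endfacet
 facet normal 0.599 0.746 0.290
  outer loop
   vertex 4.7 3.4 3.3
   vertex 4.9 3.9 1.6
   vertex 2.7 4.5 4.6
  endloop
 endfacet
 facet normal 0.624 0.266 0.735
  outer loop
   vertex 4.7 3.4 3.3
   vertex 2.7 4.5 4.6
   vertex 2.9 3.2 4.9
  endloop
 endfacet
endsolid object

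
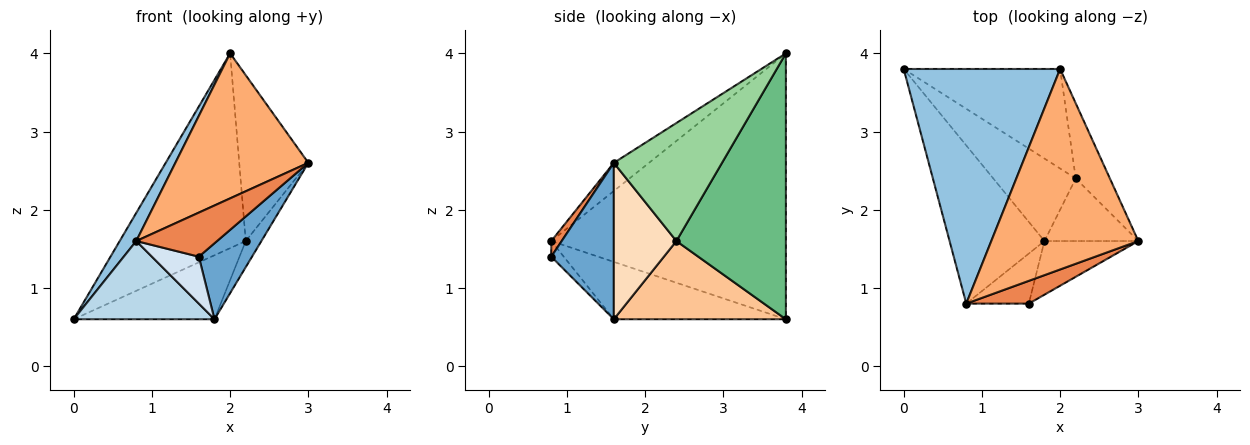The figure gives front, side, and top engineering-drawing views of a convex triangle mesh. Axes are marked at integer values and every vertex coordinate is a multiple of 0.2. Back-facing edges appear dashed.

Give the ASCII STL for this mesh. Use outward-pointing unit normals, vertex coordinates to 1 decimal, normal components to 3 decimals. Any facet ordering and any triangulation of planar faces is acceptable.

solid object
 facet normal 0.693 -0.589 -0.416
  outer loop
   vertex 1.8 1.6 0.6
   vertex 3.0 1.6 2.6
   vertex 1.6 0.8 1.4
  endloop
 endfacet
 facet normal -0.860 -0.061 0.506
  outer loop
   vertex 0.8 0.8 1.6
   vertex 2.0 3.8 4.0
   vertex 0.0 3.8 0.6
  endloop
 endfacet
 facet normal -0.476 -0.390 -0.788
  outer loop
   vertex 0.8 0.8 1.6
   vertex 0.0 3.8 0.6
   vertex 1.8 1.6 0.6
  endloop
 endfacet
 facet normal -0.179 -0.673 -0.718
  outer loop
   vertex 0.8 0.8 1.6
   vertex 1.8 1.6 0.6
   vertex 1.6 0.8 1.4
  endloop
 endfacet
 facet normal 0.114 -0.883 0.456
  outer loop
   vertex 0.8 0.8 1.6
   vertex 1.6 0.8 1.4
   vertex 3.0 1.6 2.6
  endloop
 endfacet
 facet normal -0.153 -0.579 0.801
  outer loop
   vertex 0.8 0.8 1.6
   vertex 3.0 1.6 2.6
   vertex 2.0 3.8 4.0
  endloop
 endfacet
 facet normal 0.600 0.491 -0.632
  outer loop
   vertex 2.2 2.4 1.6
   vertex 1.8 1.6 0.6
   vertex 0.0 3.8 0.6
  endloop
 endfacet
 facet normal 0.838 0.210 -0.503
  outer loop
   vertex 2.2 2.4 1.6
   vertex 3.0 1.6 2.6
   vertex 1.8 1.6 0.6
  endloop
 endfacet
 facet normal 0.612 0.704 -0.360
  outer loop
   vertex 2.2 2.4 1.6
   vertex 0.0 3.8 0.6
   vertex 2.0 3.8 4.0
  endloop
 endfacet
 facet normal 0.819 0.523 -0.237
  outer loop
   vertex 2.2 2.4 1.6
   vertex 2.0 3.8 4.0
   vertex 3.0 1.6 2.6
  endloop
 endfacet
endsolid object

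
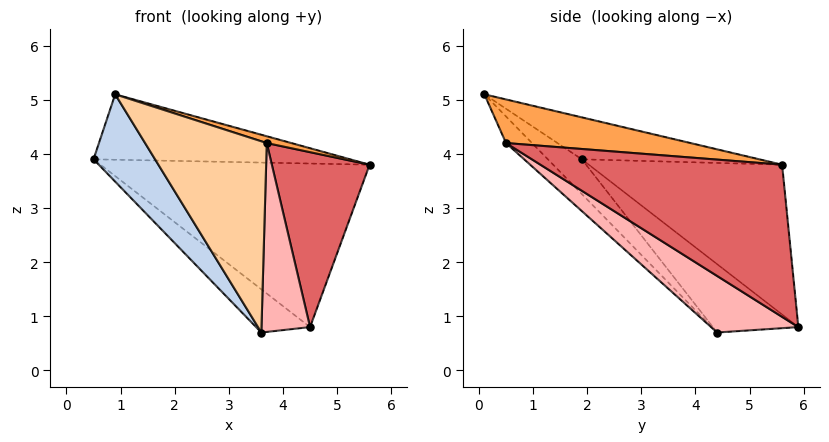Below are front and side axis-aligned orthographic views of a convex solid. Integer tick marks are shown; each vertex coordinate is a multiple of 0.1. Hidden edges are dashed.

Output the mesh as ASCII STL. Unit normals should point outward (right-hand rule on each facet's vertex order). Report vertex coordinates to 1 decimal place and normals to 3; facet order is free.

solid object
 facet normal -0.327 0.473 0.818
  outer loop
   vertex 0.9 0.1 5.1
   vertex 5.6 5.6 3.8
   vertex 0.5 1.9 3.9
  endloop
 endfacet
 facet normal -0.317 -0.574 -0.755
  outer loop
   vertex 3.6 4.4 0.7
   vertex 0.9 0.1 5.1
   vertex 0.5 1.9 3.9
  endloop
 endfacet
 facet normal 0.311 -0.041 0.949
  outer loop
   vertex 3.7 0.5 4.2
   vertex 5.6 5.6 3.8
   vertex 0.9 0.1 5.1
  endloop
 endfacet
 facet normal -0.141 -0.663 -0.735
  outer loop
   vertex 3.7 0.5 4.2
   vertex 0.9 0.1 5.1
   vertex 3.6 4.4 0.7
  endloop
 endfacet
 facet normal -0.560 0.779 0.283
  outer loop
   vertex 4.5 5.9 0.8
   vertex 0.5 1.9 3.9
   vertex 5.6 5.6 3.8
  endloop
 endfacet
 facet normal -0.784 0.496 -0.373
  outer loop
   vertex 4.5 5.9 0.8
   vertex 3.6 4.4 0.7
   vertex 0.5 1.9 3.9
  endloop
 endfacet
 facet normal 0.867 -0.351 -0.353
  outer loop
   vertex 4.5 5.9 0.8
   vertex 5.6 5.6 3.8
   vertex 3.7 0.5 4.2
  endloop
 endfacet
 facet normal 0.760 -0.423 -0.493
  outer loop
   vertex 4.5 5.9 0.8
   vertex 3.7 0.5 4.2
   vertex 3.6 4.4 0.7
  endloop
 endfacet
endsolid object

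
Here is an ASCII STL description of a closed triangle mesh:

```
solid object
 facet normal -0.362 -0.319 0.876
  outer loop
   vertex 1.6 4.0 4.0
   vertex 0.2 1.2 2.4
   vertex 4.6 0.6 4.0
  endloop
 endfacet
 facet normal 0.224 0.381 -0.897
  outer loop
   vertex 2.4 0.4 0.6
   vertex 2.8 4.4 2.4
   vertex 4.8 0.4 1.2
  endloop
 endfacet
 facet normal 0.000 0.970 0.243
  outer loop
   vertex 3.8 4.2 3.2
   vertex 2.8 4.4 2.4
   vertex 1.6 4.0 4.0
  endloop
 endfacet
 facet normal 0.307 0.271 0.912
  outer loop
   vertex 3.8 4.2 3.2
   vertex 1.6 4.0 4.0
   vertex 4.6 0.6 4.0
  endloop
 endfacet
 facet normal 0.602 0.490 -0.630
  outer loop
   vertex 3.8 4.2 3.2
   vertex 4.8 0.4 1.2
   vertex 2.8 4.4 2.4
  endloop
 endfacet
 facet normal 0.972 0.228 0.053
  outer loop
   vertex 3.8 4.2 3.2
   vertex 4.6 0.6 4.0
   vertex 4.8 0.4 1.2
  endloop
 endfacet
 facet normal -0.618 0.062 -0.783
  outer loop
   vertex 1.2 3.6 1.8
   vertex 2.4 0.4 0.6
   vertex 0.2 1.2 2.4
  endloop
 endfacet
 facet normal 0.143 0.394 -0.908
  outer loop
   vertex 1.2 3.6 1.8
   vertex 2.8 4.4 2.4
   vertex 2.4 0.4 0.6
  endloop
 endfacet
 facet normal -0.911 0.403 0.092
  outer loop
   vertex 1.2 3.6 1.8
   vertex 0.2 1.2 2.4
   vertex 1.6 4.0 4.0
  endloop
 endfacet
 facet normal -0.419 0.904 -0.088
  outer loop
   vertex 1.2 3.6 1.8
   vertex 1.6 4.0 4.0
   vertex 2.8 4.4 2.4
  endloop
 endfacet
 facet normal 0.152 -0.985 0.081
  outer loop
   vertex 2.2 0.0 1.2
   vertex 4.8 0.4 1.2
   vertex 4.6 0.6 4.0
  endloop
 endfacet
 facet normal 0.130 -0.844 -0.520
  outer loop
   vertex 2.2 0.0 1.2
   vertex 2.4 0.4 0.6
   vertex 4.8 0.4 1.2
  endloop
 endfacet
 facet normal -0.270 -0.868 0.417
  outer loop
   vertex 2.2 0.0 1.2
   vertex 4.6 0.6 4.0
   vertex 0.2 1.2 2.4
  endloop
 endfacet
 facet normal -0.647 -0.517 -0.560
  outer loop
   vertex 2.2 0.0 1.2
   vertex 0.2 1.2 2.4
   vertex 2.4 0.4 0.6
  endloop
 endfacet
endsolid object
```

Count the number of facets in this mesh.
14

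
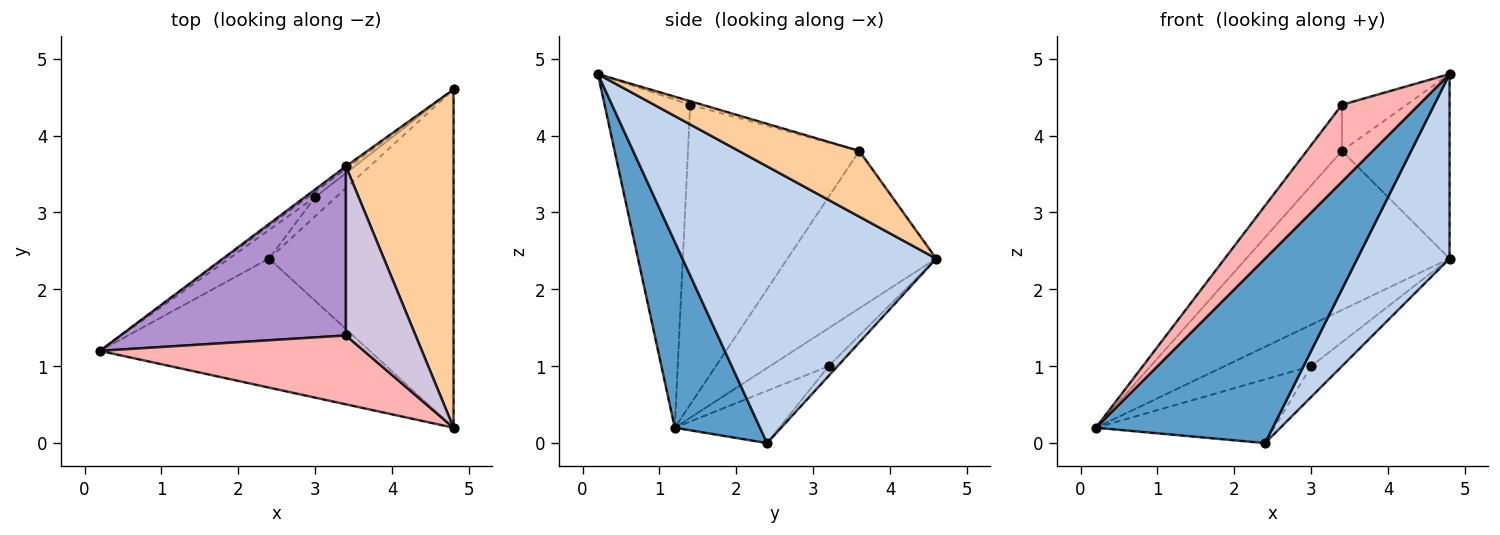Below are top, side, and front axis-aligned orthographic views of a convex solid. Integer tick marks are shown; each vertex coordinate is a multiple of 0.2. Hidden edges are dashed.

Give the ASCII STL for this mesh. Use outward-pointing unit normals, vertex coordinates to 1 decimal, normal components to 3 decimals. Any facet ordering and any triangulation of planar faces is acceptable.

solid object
 facet normal 0.367 -0.762 -0.533
  outer loop
   vertex 2.4 2.4 0.0
   vertex 4.8 0.2 4.8
   vertex 0.2 1.2 0.2
  endloop
 endfacet
 facet normal 0.796 -0.290 -0.531
  outer loop
   vertex 2.4 2.4 0.0
   vertex 4.8 4.6 2.4
   vertex 4.8 0.2 4.8
  endloop
 endfacet
 facet normal -0.590 0.807 -0.014
  outer loop
   vertex 3.4 3.6 3.8
   vertex 4.8 4.6 2.4
   vertex 0.2 1.2 0.2
  endloop
 endfacet
 facet normal 0.472 0.422 0.774
  outer loop
   vertex 3.4 3.6 3.8
   vertex 4.8 0.2 4.8
   vertex 4.8 4.6 2.4
  endloop
 endfacet
 facet normal -0.558 0.823 -0.106
  outer loop
   vertex 3.0 3.2 1.0
   vertex 0.2 1.2 0.2
   vertex 4.8 4.6 2.4
  endloop
 endfacet
 facet normal -0.472 0.805 -0.361
  outer loop
   vertex 3.0 3.2 1.0
   vertex 2.4 2.4 0.0
   vertex 0.2 1.2 0.2
  endloop
 endfacet
 facet normal -0.240 0.823 -0.514
  outer loop
   vertex 3.0 3.2 1.0
   vertex 4.8 4.6 2.4
   vertex 2.4 2.4 0.0
  endloop
 endfacet
 facet normal -0.638 -0.573 0.514
  outer loop
   vertex 3.4 1.4 4.4
   vertex 0.2 1.2 0.2
   vertex 4.8 0.2 4.8
  endloop
 endfacet
 facet normal -0.789 0.162 0.593
  outer loop
   vertex 3.4 1.4 4.4
   vertex 3.4 3.6 3.8
   vertex 0.2 1.2 0.2
  endloop
 endfacet
 facet normal -0.050 0.263 0.964
  outer loop
   vertex 3.4 1.4 4.4
   vertex 4.8 0.2 4.8
   vertex 3.4 3.6 3.8
  endloop
 endfacet
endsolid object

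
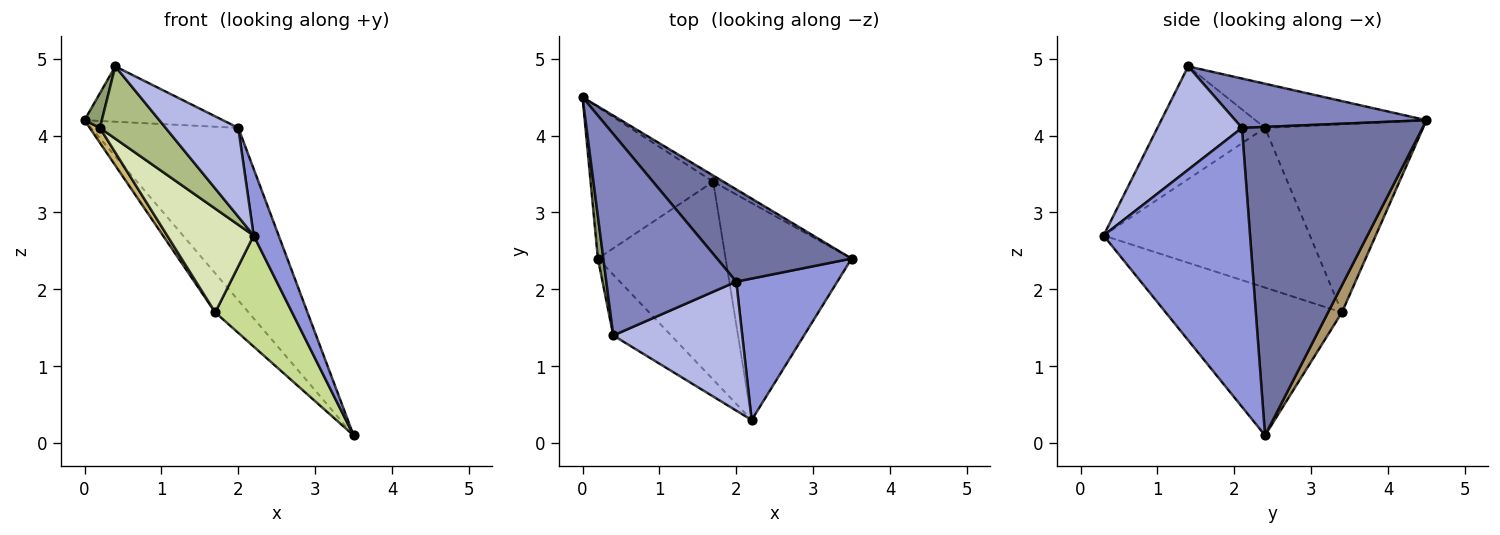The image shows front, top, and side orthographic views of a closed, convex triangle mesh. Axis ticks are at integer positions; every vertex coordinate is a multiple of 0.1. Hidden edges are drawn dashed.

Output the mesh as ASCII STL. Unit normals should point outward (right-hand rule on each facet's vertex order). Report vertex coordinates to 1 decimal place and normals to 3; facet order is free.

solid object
 facet normal 0.734 0.599 0.320
  outer loop
   vertex 2.0 2.1 4.1
   vertex 3.5 2.4 0.1
   vertex 0.0 4.5 4.2
  endloop
 endfacet
 facet normal 0.344 0.249 0.905
  outer loop
   vertex 2.0 2.1 4.1
   vertex 0.0 4.5 4.2
   vertex 0.4 1.4 4.9
  endloop
 endfacet
 facet normal 0.928 -0.158 0.336
  outer loop
   vertex 2.0 2.1 4.1
   vertex 2.2 0.3 2.7
   vertex 3.5 2.4 0.1
  endloop
 endfacet
 facet normal 0.551 -0.473 0.687
  outer loop
   vertex 2.0 2.1 4.1
   vertex 0.4 1.4 4.9
   vertex 2.2 0.3 2.7
  endloop
 endfacet
 facet normal -0.987 -0.100 0.122
  outer loop
   vertex 0.2 2.4 4.1
   vertex 0.4 1.4 4.9
   vertex 0.0 4.5 4.2
  endloop
 endfacet
 facet normal -0.782 -0.477 -0.401
  outer loop
   vertex 0.2 2.4 4.1
   vertex 2.2 0.3 2.7
   vertex 0.4 1.4 4.9
  endloop
 endfacet
 facet normal -0.722 -0.315 -0.616
  outer loop
   vertex 1.7 3.4 1.7
   vertex 3.5 2.4 0.1
   vertex 2.2 0.3 2.7
  endloop
 endfacet
 facet normal -0.742 -0.311 -0.594
  outer loop
   vertex 1.7 3.4 1.7
   vertex 2.2 0.3 2.7
   vertex 0.2 2.4 4.1
  endloop
 endfacet
 facet normal 0.380 0.914 -0.144
  outer loop
   vertex 1.7 3.4 1.7
   vertex 0.0 4.5 4.2
   vertex 3.5 2.4 0.1
  endloop
 endfacet
 facet normal -0.837 -0.054 -0.545
  outer loop
   vertex 1.7 3.4 1.7
   vertex 0.2 2.4 4.1
   vertex 0.0 4.5 4.2
  endloop
 endfacet
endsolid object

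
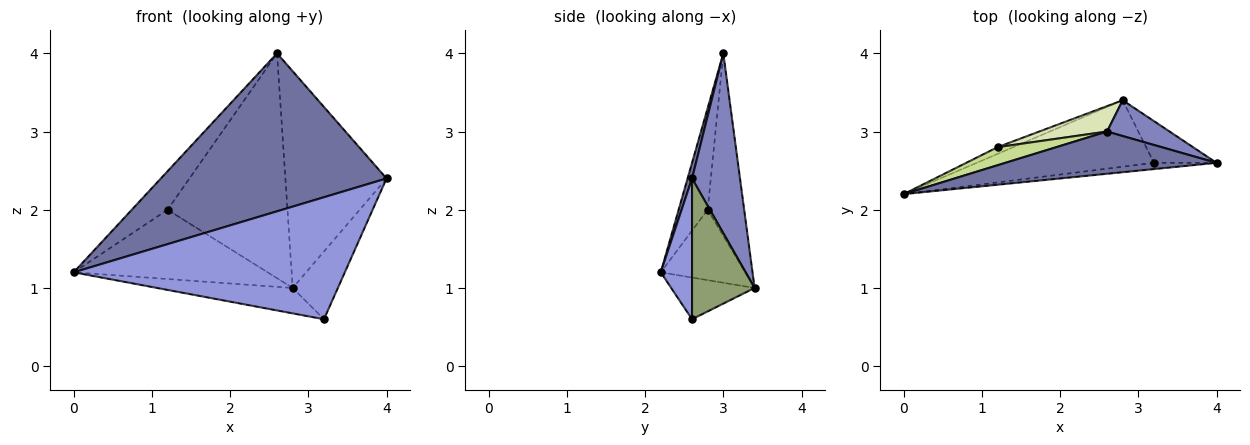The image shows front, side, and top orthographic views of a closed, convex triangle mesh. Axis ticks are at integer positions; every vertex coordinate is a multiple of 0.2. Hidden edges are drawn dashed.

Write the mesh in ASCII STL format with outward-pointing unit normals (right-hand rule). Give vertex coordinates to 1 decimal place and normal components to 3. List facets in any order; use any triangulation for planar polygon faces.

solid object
 facet normal 0.019 -0.966 0.258
  outer loop
   vertex 2.6 3.0 4.0
   vertex 0.0 2.2 1.2
   vertex 4.0 2.6 2.4
  endloop
 endfacet
 facet normal 0.424 0.894 0.147
  outer loop
   vertex 2.6 3.0 4.0
   vertex 4.0 2.6 2.4
   vertex 2.8 3.4 1.0
  endloop
 endfacet
 facet normal 0.114 -0.992 -0.051
  outer loop
   vertex 3.2 2.6 0.6
   vertex 4.0 2.6 2.4
   vertex 0.0 2.2 1.2
  endloop
 endfacet
 facet normal -0.215 0.349 -0.912
  outer loop
   vertex 3.2 2.6 0.6
   vertex 0.0 2.2 1.2
   vertex 2.8 3.4 1.0
  endloop
 endfacet
 facet normal 0.763 0.551 -0.339
  outer loop
   vertex 3.2 2.6 0.6
   vertex 2.8 3.4 1.0
   vertex 4.0 2.6 2.4
  endloop
 endfacet
 facet normal -0.398 0.913 -0.088
  outer loop
   vertex 1.2 2.8 2.0
   vertex 2.8 3.4 1.0
   vertex 0.0 2.2 1.2
  endloop
 endfacet
 facet normal -0.593 0.729 0.342
  outer loop
   vertex 1.2 2.8 2.0
   vertex 0.0 2.2 1.2
   vertex 2.6 3.0 4.0
  endloop
 endfacet
 facet normal -0.289 0.951 0.108
  outer loop
   vertex 1.2 2.8 2.0
   vertex 2.6 3.0 4.0
   vertex 2.8 3.4 1.0
  endloop
 endfacet
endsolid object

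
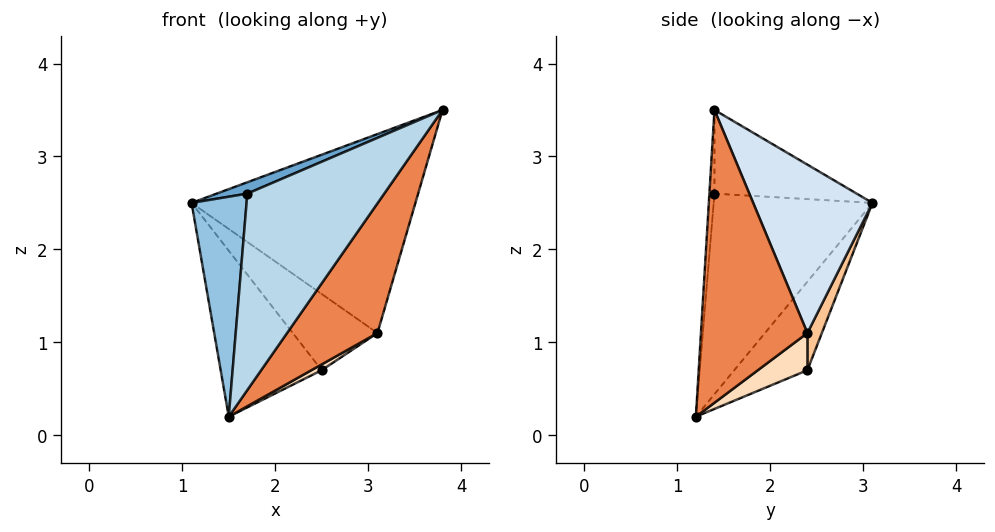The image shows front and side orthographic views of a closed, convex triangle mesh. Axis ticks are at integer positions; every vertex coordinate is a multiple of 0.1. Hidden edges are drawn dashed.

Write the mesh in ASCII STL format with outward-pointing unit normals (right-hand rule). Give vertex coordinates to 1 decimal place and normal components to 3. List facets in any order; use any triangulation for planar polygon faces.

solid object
 facet normal -0.393 -0.085 0.916
  outer loop
   vertex 1.7 1.4 2.6
   vertex 3.8 1.4 3.5
   vertex 1.1 3.1 2.5
  endloop
 endfacet
 facet normal -0.940 -0.325 0.105
  outer loop
   vertex 1.7 1.4 2.6
   vertex 1.1 3.1 2.5
   vertex 1.5 1.2 0.2
  endloop
 endfacet
 facet normal -0.037 -0.996 0.086
  outer loop
   vertex 1.7 1.4 2.6
   vertex 1.5 1.2 0.2
   vertex 3.8 1.4 3.5
  endloop
 endfacet
 facet normal 0.458 0.860 0.225
  outer loop
   vertex 3.1 2.4 1.1
   vertex 1.1 3.1 2.5
   vertex 3.8 1.4 3.5
  endloop
 endfacet
 facet normal 0.684 -0.581 -0.441
  outer loop
   vertex 3.1 2.4 1.1
   vertex 3.8 1.4 3.5
   vertex 1.5 1.2 0.2
  endloop
 endfacet
 facet normal -0.464 0.641 -0.611
  outer loop
   vertex 2.5 2.4 0.7
   vertex 1.5 1.2 0.2
   vertex 1.1 3.1 2.5
  endloop
 endfacet
 facet normal 0.163 0.956 -0.245
  outer loop
   vertex 2.5 2.4 0.7
   vertex 1.1 3.1 2.5
   vertex 3.1 2.4 1.1
  endloop
 endfacet
 facet normal 0.551 -0.115 -0.827
  outer loop
   vertex 2.5 2.4 0.7
   vertex 3.1 2.4 1.1
   vertex 1.5 1.2 0.2
  endloop
 endfacet
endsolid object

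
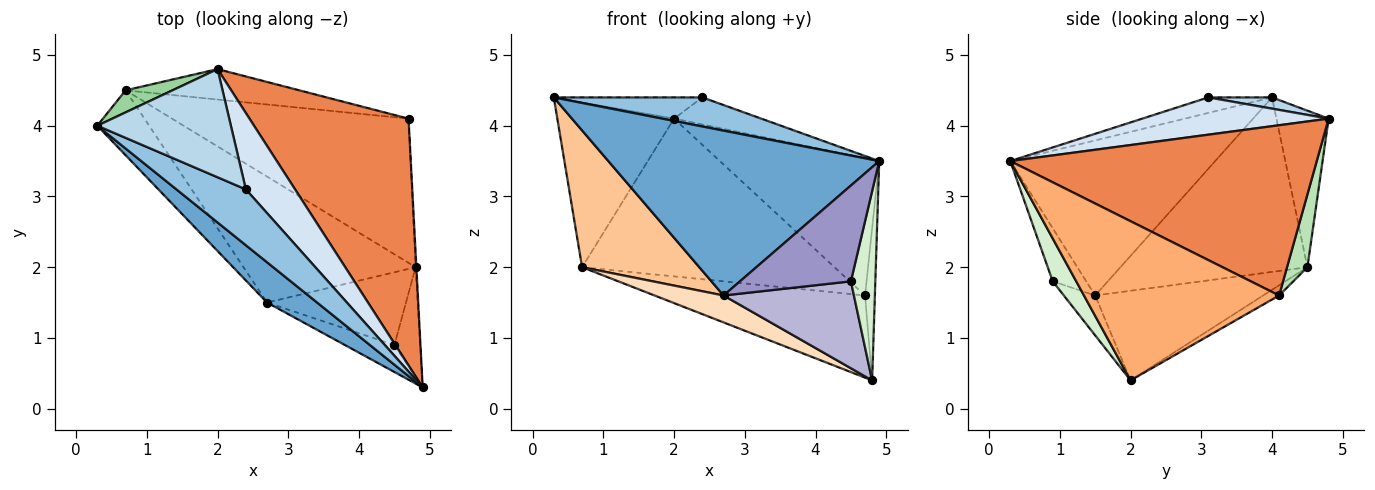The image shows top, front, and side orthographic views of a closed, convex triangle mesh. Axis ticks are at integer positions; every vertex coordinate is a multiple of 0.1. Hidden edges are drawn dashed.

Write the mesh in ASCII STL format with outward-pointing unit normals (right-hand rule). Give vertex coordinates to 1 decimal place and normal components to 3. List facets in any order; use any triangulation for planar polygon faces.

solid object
 facet normal -0.592 -0.783 0.191
  outer loop
   vertex 2.7 1.5 1.6
   vertex 4.9 0.3 3.5
   vertex 0.3 4.0 4.4
  endloop
 endfacet
 facet normal -0.194 -0.453 0.870
  outer loop
   vertex 2.4 3.1 4.4
   vertex 0.3 4.0 4.4
   vertex 4.9 0.3 3.5
  endloop
 endfacet
 facet normal 0.082 0.192 0.978
  outer loop
   vertex 2.4 3.1 4.4
   vertex 2.0 4.8 4.1
   vertex 0.3 4.0 4.4
  endloop
 endfacet
 facet normal 0.581 0.272 0.767
  outer loop
   vertex 2.4 3.1 4.4
   vertex 4.9 0.3 3.5
   vertex 2.0 4.8 4.1
  endloop
 endfacet
 facet normal 0.683 0.355 0.638
  outer loop
   vertex 4.7 4.1 1.6
   vertex 2.0 4.8 4.1
   vertex 4.9 0.3 3.5
  endloop
 endfacet
 facet normal 0.999 0.050 -0.005
  outer loop
   vertex 4.7 4.1 1.6
   vertex 4.9 0.3 3.5
   vertex 4.8 2.0 0.4
  endloop
 endfacet
 facet normal -0.822 -0.515 -0.244
  outer loop
   vertex 0.7 4.5 2.0
   vertex 2.7 1.5 1.6
   vertex 0.3 4.0 4.4
  endloop
 endfacet
 facet normal -0.454 -0.186 -0.871
  outer loop
   vertex 0.7 4.5 2.0
   vertex 4.8 2.0 0.4
   vertex 2.7 1.5 1.6
  endloop
 endfacet
 facet normal -0.037 0.494 -0.868
  outer loop
   vertex 0.7 4.5 2.0
   vertex 4.7 4.1 1.6
   vertex 4.8 2.0 0.4
  endloop
 endfacet
 facet normal -0.405 0.906 0.121
  outer loop
   vertex 0.7 4.5 2.0
   vertex 0.3 4.0 4.4
   vertex 2.0 4.8 4.1
  endloop
 endfacet
 facet normal 0.079 0.979 -0.189
  outer loop
   vertex 0.7 4.5 2.0
   vertex 2.0 4.8 4.1
   vertex 4.7 4.1 1.6
  endloop
 endfacet
 facet normal 0.640 -0.665 -0.385
  outer loop
   vertex 4.5 0.9 1.8
   vertex 4.8 2.0 0.4
   vertex 4.9 0.3 3.5
  endloop
 endfacet
 facet normal -0.279 -0.924 -0.261
  outer loop
   vertex 4.5 0.9 1.8
   vertex 4.9 0.3 3.5
   vertex 2.7 1.5 1.6
  endloop
 endfacet
 facet normal -0.181 -0.754 -0.631
  outer loop
   vertex 4.5 0.9 1.8
   vertex 2.7 1.5 1.6
   vertex 4.8 2.0 0.4
  endloop
 endfacet
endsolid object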